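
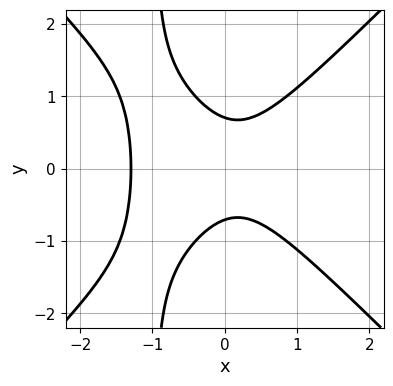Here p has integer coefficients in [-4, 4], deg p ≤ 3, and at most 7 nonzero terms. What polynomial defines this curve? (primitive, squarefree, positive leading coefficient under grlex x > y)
The degree is 3 — the shape is more complex than any degree-2 curve.
Symmetries: it's symmetric under y → −y, forcing even powers of y.
Matching integer coefficients to the picture gives p.

2*x^3 - 2*x*y^2 + 2*x^2 - 2*y^2 + 1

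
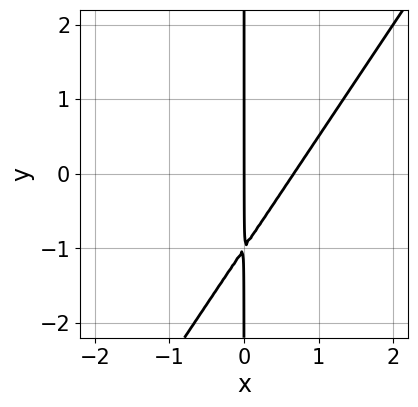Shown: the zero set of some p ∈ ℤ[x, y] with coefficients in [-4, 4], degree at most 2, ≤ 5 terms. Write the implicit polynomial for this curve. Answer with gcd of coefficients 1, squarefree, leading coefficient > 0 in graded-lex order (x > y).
1. The degree is 2 — no degree-1 curve has this shape.
2. Checking where it meets the axes: it crosses the x-axis at the gridline x = 0; the visible y-axis segment lies entirely on the curve.
3. Solving for integer coefficients yields p as stated.

3*x^2 - 2*x*y - 2*x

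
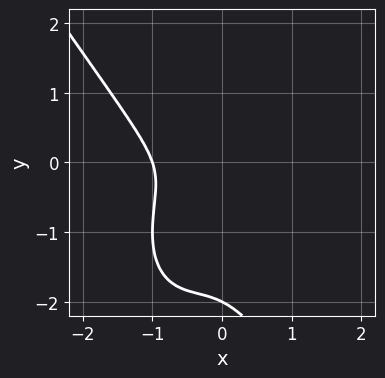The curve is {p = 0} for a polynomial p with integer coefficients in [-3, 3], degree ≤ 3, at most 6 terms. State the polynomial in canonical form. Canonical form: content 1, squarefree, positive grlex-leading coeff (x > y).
The degree is 3 — no degree-2 curve has this shape.
Observable constraints: it crosses the x-axis at the gridline x = -1; it crosses the y-axis at the gridline y = -2.
Fitting integer coefficients to these (and the overall shape) gives p.

3*x^3 + y^3 + 3*x^2 - x*y + 2*y^2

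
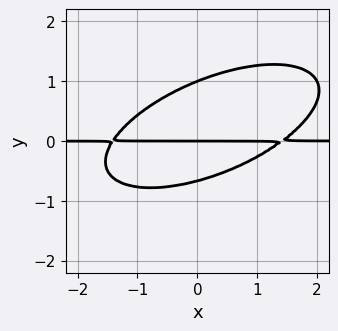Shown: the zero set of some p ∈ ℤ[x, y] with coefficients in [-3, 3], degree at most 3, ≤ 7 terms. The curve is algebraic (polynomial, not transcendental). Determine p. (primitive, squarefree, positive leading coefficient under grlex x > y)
Degree: a generic line meets the curve in up to 3 points, so deg p = 3.
Against the integer gridlines: every point of the x-axis in the box is on the curve; among the integer gridlines, it crosses the y-axis at y ∈ {0, 1}.
Fitting integer coefficients to these (and the overall shape) gives p.

x^2*y - 2*x*y^2 + 3*y^3 - y^2 - 2*y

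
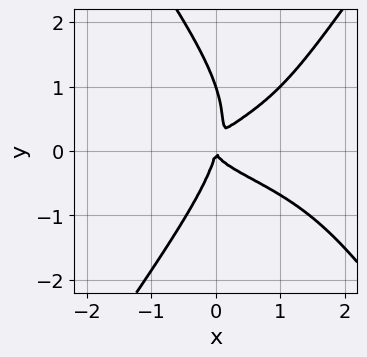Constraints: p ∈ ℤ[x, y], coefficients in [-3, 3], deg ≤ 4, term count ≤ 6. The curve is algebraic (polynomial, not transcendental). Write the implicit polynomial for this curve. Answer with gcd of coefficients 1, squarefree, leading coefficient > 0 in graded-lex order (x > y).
2*x^2*y^2 - y^4 - 3*x*y^2 + y^3 + x^2

1. Degree: the shape is more complex than any degree-3 curve, so deg p = 4.
2. Reading off the gridlines: among the integer gridlines, it crosses the y-axis at y ∈ {0, 1}; it meets the x-axis at x = 0 (among the integer gridlines).
3. Assembling these constraints gives the stated polynomial.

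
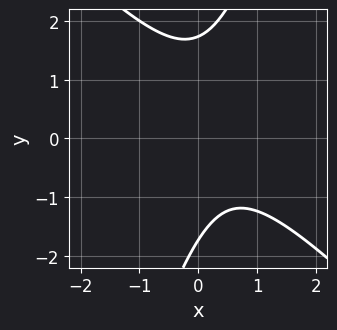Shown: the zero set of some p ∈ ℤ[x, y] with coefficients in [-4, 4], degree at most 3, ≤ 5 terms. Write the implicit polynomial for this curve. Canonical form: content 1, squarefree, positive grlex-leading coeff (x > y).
(a) deg p = 2. A generic line meets the curve in up to 2 points.
(b) Against the integer gridlines: it misses every integer gridline on the x-axis.
(c) The integer polynomial consistent with all of this is the stated p.

3*x^2 + 2*x*y - y^2 - 2*x + 3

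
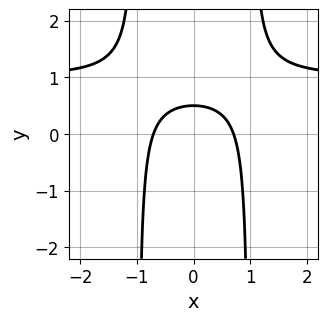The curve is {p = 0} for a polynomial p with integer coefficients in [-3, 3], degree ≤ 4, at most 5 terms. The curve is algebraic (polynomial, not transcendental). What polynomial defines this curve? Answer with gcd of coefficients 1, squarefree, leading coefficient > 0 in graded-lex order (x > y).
2*x^2*y - 2*x^2 - 2*y + 1

(a) The degree is 3 — no degree-2 curve has this shape.
(b) Symmetries: mirror symmetry x ↦ −x ⇒ only even powers of x.
(c) Matching integer coefficients to the picture gives p.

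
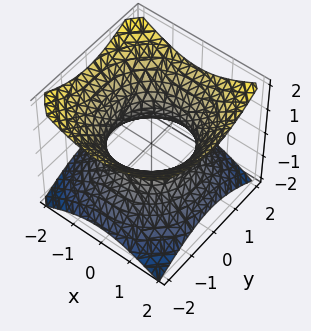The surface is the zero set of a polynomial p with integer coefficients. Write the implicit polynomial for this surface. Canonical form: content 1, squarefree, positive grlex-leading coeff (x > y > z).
First, degree: an hourglass — one-sheet hyperboloid; a quadric, so deg p = 2.
Then, symmetries: rotational symmetry about the z-axis ⇒ p depends on x, y only through x² + y²; mirror symmetry z ↦ −z ⇒ only even powers of z.
Then, observable constraints: no z-intercept at any integer in the box; a circular section at z = 0 has radius between 1 and 2.
Finally, fitting integer coefficients to these (and the overall shape) gives p.

2*x^2 + 2*y^2 - 3*z^2 - 3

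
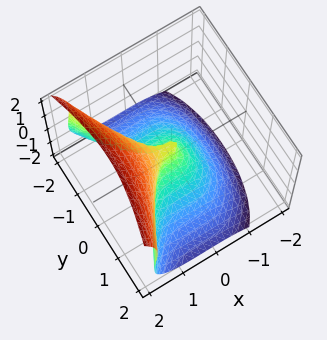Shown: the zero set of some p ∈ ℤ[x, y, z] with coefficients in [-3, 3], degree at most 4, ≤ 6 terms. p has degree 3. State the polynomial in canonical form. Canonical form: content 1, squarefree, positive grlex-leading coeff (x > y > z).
(a) deg p = 3. The shape is more complex than any degree-2 surface.
(b) From the visible intercepts: it crosses the z-axis at the gridline z = 0; it meets the x-axis at x = 0 (among the integer gridlines).
(c) Matching integer coefficients to the picture gives p.

3*x^3 + x^2*z - 2*z^3 - 3*y^2 - y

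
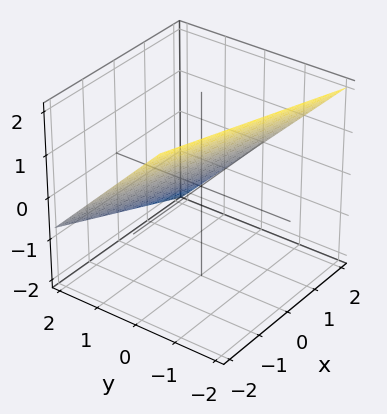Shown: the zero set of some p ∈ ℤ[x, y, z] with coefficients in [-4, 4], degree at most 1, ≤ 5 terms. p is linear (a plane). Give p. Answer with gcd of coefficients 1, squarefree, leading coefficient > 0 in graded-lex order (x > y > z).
x + 3*y + 3*z - 2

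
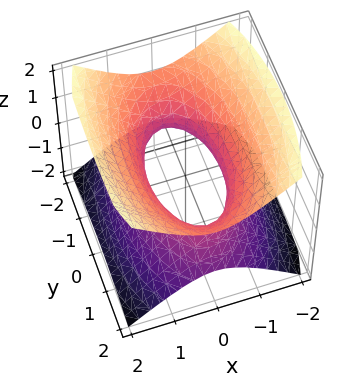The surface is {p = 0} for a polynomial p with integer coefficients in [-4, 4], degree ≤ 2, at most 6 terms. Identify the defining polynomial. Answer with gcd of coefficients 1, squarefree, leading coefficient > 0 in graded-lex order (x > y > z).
Degree: an hourglass — one-sheet hyperboloid; a quadric, so deg p = 2.
Symmetries: mirror symmetry x ↦ −x ⇒ only even powers of x; mirror symmetry z ↦ −z ⇒ only even powers of z; mirror symmetry y ↦ −y ⇒ only even powers of y.
From the visible intercepts: no z-intercept at any integer in the box.
Matching integer coefficients to the picture gives p.

3*x^2 + y^2 - 3*z^2 - 2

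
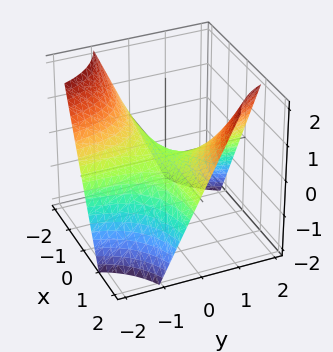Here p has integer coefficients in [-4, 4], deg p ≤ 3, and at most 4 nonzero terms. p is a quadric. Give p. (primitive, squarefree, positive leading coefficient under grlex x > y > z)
x*y - z

1. deg p = 2. A saddle surface; a quadric.
2. Checking where it meets the axes: it crosses the z-axis at the gridline z = 0; the visible x-axis segment lies entirely on the surface; the visible y-axis segment lies entirely on the surface.
3. The integer polynomial consistent with all of this is the stated p.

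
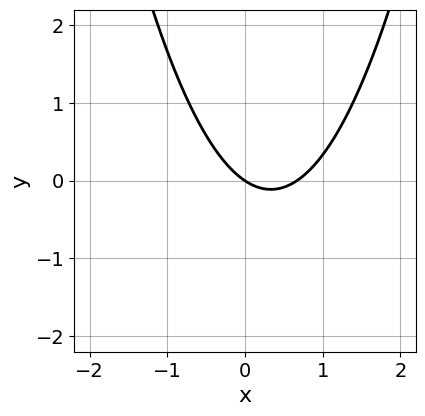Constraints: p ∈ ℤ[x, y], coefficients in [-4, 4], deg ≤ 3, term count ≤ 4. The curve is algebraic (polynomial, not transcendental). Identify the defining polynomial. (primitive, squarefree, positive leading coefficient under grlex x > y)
3*x^2 - 2*x - 3*y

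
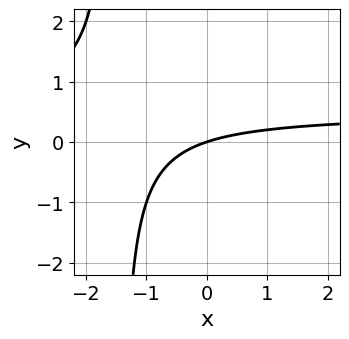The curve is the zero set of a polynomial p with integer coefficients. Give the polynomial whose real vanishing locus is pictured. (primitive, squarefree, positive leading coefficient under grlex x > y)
(a) The degree is 2 — a generic line meets the curve in up to 2 points.
(b) Against the integer gridlines: it meets the y-axis at y = 0 (among the integer gridlines); one x-axis crossing is at x = 0.
(c) Together with the visible shape, these determine p as stated.

2*x*y - x + 3*y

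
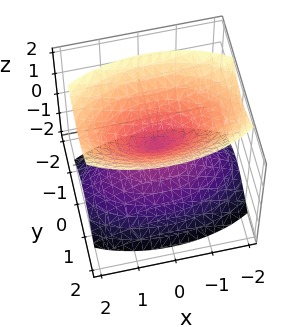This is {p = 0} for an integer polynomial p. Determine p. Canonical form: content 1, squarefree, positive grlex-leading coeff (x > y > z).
(a) There are 2 components. They look like related sheets of one shape, so recover p as a whole.
(b) deg p = 2. Two nappes meeting at a single point; a quadric.
(c) Symmetries: the x ↦ −x reflection is a symmetry, so x appears only in even powers; it's symmetric under z → −z, forcing even powers of z; mirror symmetry y ↦ −y ⇒ only even powers of y.
(d) From the visible intercepts: it meets the y-axis at y = 0 (among the integer gridlines); it meets the x-axis at x = 0 (among the integer gridlines).
(e) Together with the visible shape, these determine p as stated.

x^2 + 3*y^2 - 2*z^2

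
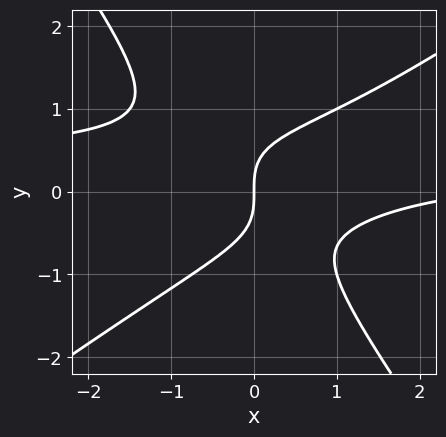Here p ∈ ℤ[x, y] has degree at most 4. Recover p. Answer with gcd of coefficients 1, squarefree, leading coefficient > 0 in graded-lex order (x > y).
3*x^2*y - 2*x*y^2 - 3*y^3 - x^2 + 3*x

1. Degree: the shape is more complex than any degree-2 curve, so deg p = 3.
2. From the visible intercepts: one y-axis crossing is at y = 0; it meets the x-axis at x = 0 (among the integer gridlines).
3. The integer polynomial consistent with all of this is the stated p.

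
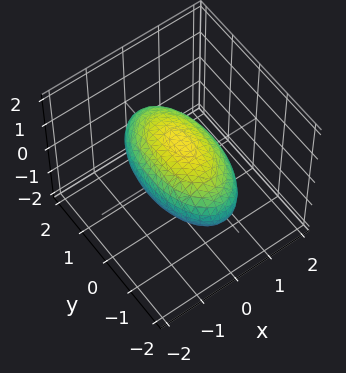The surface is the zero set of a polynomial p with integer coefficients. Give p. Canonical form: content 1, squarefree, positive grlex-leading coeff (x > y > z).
First, degree: bounded and convex; a quadric, so deg p = 2.
Next, symmetries: it's symmetric under z → −z, forcing even powers of z; mirror symmetry x ↦ −x ⇒ only even powers of x; mirror symmetry y ↦ −y ⇒ only even powers of y.
Then, from the visible intercepts: the z-axis gridline crossings are at z ∈ {-1, 1}; the x-axis gridline crossings are at x ∈ {-1, 1}.
Finally, fitting integer coefficients to these (and the overall shape) gives p.

3*x^2 + y^2 + 3*z^2 - 3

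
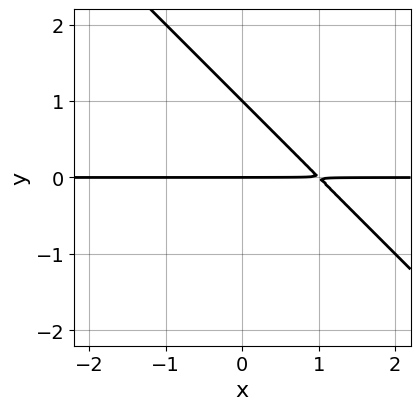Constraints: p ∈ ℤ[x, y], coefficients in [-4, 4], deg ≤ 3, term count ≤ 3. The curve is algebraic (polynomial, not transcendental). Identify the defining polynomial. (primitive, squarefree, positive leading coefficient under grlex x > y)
x*y + y^2 - y

1. The degree is 2 — a generic line meets the curve in up to 2 points.
2. Observable constraints: among the integer gridlines, it crosses the y-axis at y ∈ {0, 1}; the visible x-axis segment lies entirely on the curve.
3. Putting this together gives p.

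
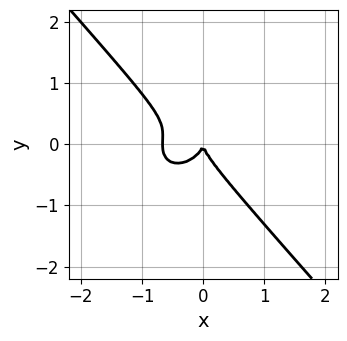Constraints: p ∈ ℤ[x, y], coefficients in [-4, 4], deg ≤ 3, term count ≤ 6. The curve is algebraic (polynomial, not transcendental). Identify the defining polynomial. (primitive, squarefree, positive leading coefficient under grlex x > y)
3*x^3 + x*y^2 + 3*y^3 + 2*x^2

deg p = 3.
Checking where it meets the axes: it meets the x-axis at x = 0 (among the integer gridlines); it crosses the y-axis at the gridline y = 0.
Matching integer coefficients to the picture gives p.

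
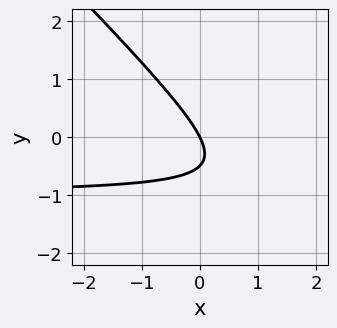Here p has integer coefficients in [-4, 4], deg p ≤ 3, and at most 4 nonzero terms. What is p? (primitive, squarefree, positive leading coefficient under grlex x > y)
2*x*y + 2*y^2 + 2*x + y

1. Degree: a generic line meets the curve in up to 2 points, so deg p = 2.
2. From the visible intercepts: one y-axis crossing is at y = 0; one x-axis crossing is at x = 0.
3. Together with the visible shape, these determine p as stated.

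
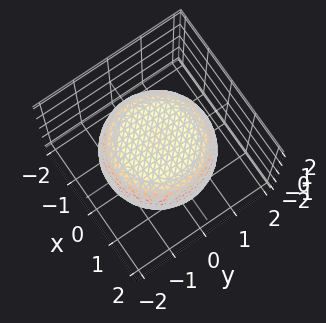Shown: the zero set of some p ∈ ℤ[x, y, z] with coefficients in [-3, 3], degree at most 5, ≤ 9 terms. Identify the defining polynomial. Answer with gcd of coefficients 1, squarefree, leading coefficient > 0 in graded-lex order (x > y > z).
(a) The degree is 4 — no degree-3 surface has this shape.
(b) Symmetry: the surface is invariant under rotation about z: p = q(x² + y², z).
(c) From the visible intercepts: the z-axis gridline crossings are at z ∈ {-1, 1}; a circular section at z = 1 has radius exactly 1.
(d) The integer polynomial consistent with all of this is the stated p.

x^4 + 2*x^2*y^2 + y^4 - x^2 - y^2 + 3*z^2 - 3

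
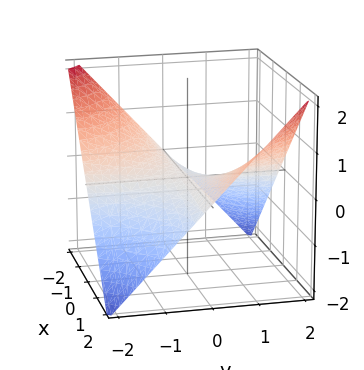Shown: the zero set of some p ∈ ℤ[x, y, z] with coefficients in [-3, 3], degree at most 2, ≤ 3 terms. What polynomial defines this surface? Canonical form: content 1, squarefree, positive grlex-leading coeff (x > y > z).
First, deg p = 2. A saddle surface; a quadric.
Then, observable constraints: it meets the z-axis at z = 0 (among the integer gridlines); the visible y-axis segment lies entirely on the surface; every point of the x-axis in the box is on the surface.
Finally, assembling these constraints gives the stated polynomial.

x*y - 2*z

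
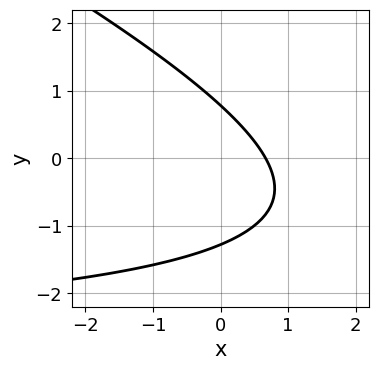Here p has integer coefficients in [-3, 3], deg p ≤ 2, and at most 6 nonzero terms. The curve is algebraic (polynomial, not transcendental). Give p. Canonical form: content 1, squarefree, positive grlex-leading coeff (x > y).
(a) The degree is 2 — no degree-1 curve has this shape.
(b) The integer polynomial consistent with all of this is the stated p.

x*y + 2*y^2 + 3*x + y - 2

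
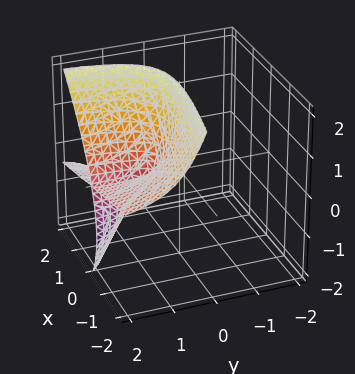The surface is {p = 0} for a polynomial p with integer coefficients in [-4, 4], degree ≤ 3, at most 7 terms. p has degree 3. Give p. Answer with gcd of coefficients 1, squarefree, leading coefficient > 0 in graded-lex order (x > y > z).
First, there are 2 components.
Then, the degree is 3 — the shape is more complex than any degree-2 surface.
Then, from the axis intercepts and sections: one z-axis crossing is at z = 2; the visible y-axis segment lies entirely on the surface.
Finally, assembling these constraints gives the stated polynomial.

2*x*y*z - 2*y*z^2 - z^3 + x^2 + 2*z^2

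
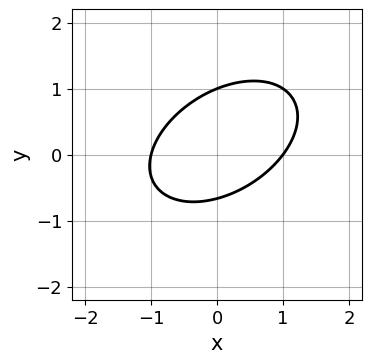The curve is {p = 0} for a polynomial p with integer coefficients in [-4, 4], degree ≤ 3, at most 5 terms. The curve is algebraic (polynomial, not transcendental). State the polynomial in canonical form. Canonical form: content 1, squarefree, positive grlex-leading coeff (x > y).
2*x^2 - 2*x*y + 3*y^2 - y - 2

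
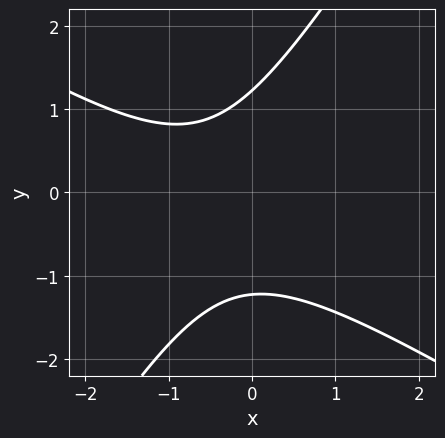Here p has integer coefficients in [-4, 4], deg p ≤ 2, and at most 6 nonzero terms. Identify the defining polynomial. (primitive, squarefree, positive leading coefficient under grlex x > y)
1. The degree is 2 — a generic line meets the curve in up to 2 points.
2. Reading off the gridlines: the curve avoids every integer x-axis point in the box.
3. Assembling these constraints gives the stated polynomial.

2*x^2 + 2*x*y - 2*y^2 + 2*x + 3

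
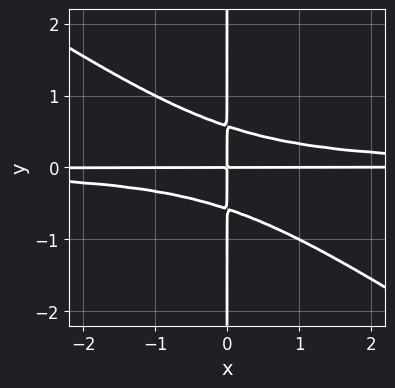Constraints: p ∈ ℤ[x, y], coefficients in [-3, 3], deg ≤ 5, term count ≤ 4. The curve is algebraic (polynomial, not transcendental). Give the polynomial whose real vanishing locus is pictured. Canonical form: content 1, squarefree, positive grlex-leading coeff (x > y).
2*x^2*y^2 + 3*x*y^3 - x*y

1. deg p = 4.
2. Checking where it meets the axes: the visible y-axis segment lies entirely on the curve; every point of the x-axis in the box is on the curve.
3. The integer polynomial consistent with all of this is the stated p.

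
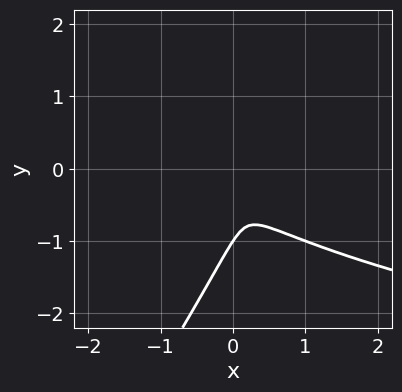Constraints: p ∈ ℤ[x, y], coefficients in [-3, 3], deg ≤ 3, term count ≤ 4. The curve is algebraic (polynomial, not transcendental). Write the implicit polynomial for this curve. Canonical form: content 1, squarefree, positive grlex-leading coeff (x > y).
3*x*y^2 - 2*y^3 - 3*x^2 - 2*y^2

First, degree: a generic line meets the curve in up to 3 points, so deg p = 3.
Next, from the axis intercepts and sections: one y-axis crossing is at y = -1.
Finally, assembling these constraints gives the stated polynomial.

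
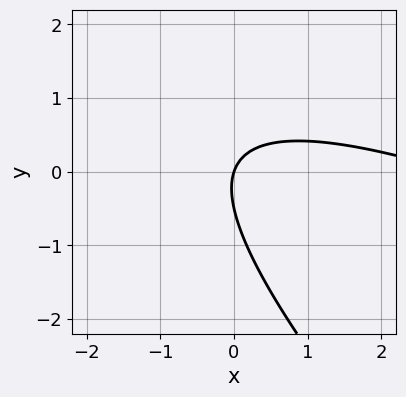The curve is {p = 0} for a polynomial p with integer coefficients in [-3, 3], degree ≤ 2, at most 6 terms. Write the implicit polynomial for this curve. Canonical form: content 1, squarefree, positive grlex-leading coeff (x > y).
First, degree: the shape is more complex than any degree-1 curve, so deg p = 2.
Then, checking where it meets the axes: one y-axis crossing is at y = 0; it meets the x-axis at x = 0 (among the integer gridlines).
Finally, together with the visible shape, these determine p as stated.

x^2 + 3*x*y + 2*y^2 - 3*x + y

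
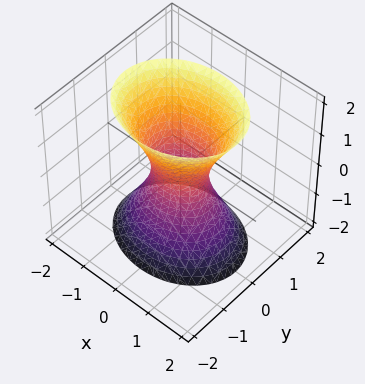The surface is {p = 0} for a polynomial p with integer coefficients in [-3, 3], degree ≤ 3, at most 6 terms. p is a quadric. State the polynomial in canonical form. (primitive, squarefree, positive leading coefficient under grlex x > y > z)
1. The degree is 2 — one connected sheet with a waist; a quadric.
2. Symmetries: the x ↦ −x reflection is a symmetry, so x appears only in even powers; it's symmetric under y → −y, forcing even powers of y; the z ↦ −z reflection is a symmetry, so z appears only in even powers.
3. Observable constraints: it misses every integer gridline on the z-axis.
4. These observations pin down the coefficients.

2*x^2 + 3*y^2 - z^2 - 1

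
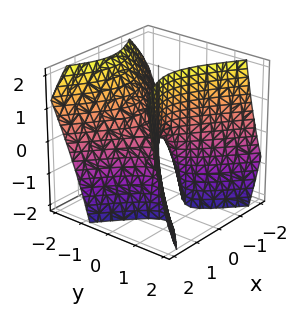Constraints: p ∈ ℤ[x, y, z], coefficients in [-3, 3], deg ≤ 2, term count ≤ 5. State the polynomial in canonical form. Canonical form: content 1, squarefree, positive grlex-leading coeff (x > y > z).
The degree is 2 — the shape is more complex than any degree-1 surface.
From the visible intercepts: it crosses the y-axis at the gridline y = 0; it meets the x-axis at x = 0 (among the integer gridlines); one z-axis crossing is at z = 0.
The integer polynomial consistent with all of this is the stated p.

2*x^2 - 3*y^2 - 2*y*z + z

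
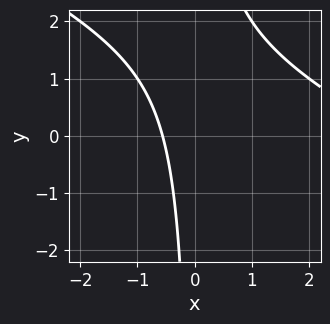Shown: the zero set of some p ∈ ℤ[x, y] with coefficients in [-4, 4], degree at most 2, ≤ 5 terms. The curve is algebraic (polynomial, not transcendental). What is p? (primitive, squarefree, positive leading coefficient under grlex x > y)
x^2 + 2*x*y - 3*x - 2

(a) Degree: no degree-1 curve has this shape, so deg p = 2.
(b) Checking where it meets the axes: no y-intercept at any integer in the box.
(c) Together with the visible shape, these determine p as stated.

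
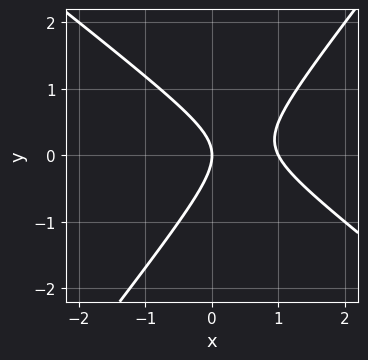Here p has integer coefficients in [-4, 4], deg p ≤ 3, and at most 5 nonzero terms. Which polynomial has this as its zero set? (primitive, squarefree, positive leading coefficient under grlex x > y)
Degree: no degree-1 curve has this shape, so deg p = 2.
From the axis intercepts and sections: it crosses the y-axis at the gridline y = 0; the x-axis gridline crossings are at x ∈ {0, 1}.
The integer polynomial consistent with all of this is the stated p.

2*x^2 + x*y - 2*y^2 - 2*x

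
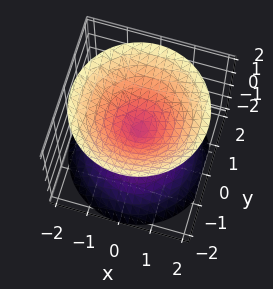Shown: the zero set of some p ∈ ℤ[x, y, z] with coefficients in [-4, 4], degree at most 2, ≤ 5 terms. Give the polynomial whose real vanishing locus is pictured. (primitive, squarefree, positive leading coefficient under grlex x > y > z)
(a) There are 2 components.
(b) Degree: two nappes meeting at a single point; a quadric, so deg p = 2.
(c) Symmetry: the z-axis is an axis of rotation, so x and y enter only as x² + y²; it's symmetric under z → −z, forcing even powers of z.
(d) Checking where it meets the axes: it crosses the z-axis at the gridline z = 0; a circular section at z = 1 has radius exactly 1; it meets the x-axis at x = 0 (among the integer gridlines).
(e) Putting this together gives p.

x^2 + y^2 - z^2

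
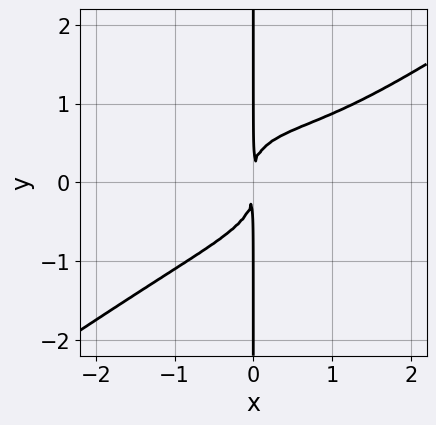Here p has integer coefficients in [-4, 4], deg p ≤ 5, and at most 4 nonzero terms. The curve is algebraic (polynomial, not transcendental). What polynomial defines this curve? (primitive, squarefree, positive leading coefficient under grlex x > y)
x^4 - 3*x*y^3 - x^3 + 2*x^2

1. Degree: the shape is more complex than any degree-3 curve, so deg p = 4.
2. Reading off the gridlines: the visible y-axis segment lies entirely on the curve.
3. Fitting integer coefficients to these (and the overall shape) gives p.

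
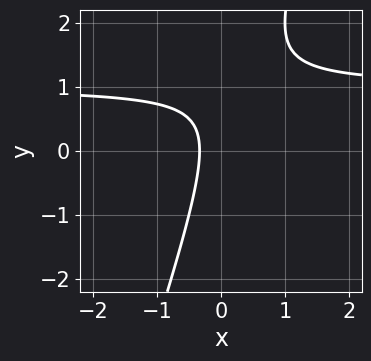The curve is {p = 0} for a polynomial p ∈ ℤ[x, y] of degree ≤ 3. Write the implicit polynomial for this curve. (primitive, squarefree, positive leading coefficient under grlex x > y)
First, the degree is 2 — no degree-1 curve has this shape.
Next, against the integer gridlines: the curve avoids every integer y-axis point in the box.
Finally, matching integer coefficients to the picture gives p.

3*x*y - y^2 - 3*x + y - 1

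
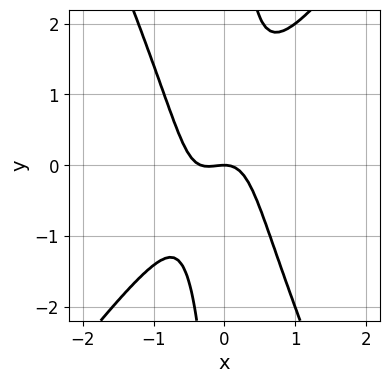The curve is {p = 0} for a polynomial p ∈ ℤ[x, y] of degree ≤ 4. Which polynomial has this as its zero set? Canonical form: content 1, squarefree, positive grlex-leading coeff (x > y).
Degree: no degree-2 curve has this shape, so deg p = 3.
From the axis intercepts and sections: it meets the x-axis at x = 0 (among the integer gridlines); it meets the y-axis at y = 0 (among the integer gridlines).
Together with the visible shape, these determine p as stated.

3*x^3 - x^2*y - x*y^2 + x^2 + y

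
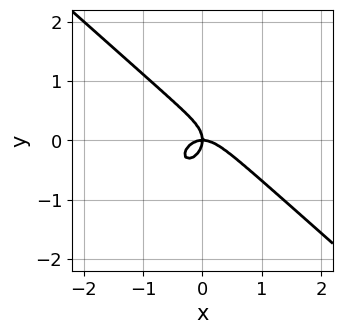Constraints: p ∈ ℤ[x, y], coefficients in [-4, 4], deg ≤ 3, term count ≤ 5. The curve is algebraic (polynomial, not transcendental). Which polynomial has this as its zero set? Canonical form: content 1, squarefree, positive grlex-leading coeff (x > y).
3*x^3 + x^2*y + 3*y^3 + 2*x*y

Degree: the shape is more complex than any degree-2 curve, so deg p = 3.
Observable constraints: one x-axis crossing is at x = 0; it crosses the y-axis at the gridline y = 0.
Solving for integer coefficients yields p as stated.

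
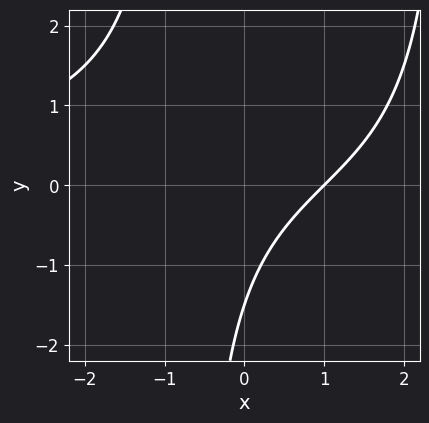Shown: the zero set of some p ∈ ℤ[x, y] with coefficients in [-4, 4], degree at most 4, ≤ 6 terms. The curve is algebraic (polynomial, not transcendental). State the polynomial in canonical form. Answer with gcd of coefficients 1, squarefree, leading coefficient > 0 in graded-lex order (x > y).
x^2*y - 2*x*y + 3*x - 2*y - 3

1. deg p = 3. A generic line meets the curve in up to 3 points.
2. Reading off the gridlines: it meets the x-axis at x = 1 (among the integer gridlines).
3. These observations pin down the coefficients.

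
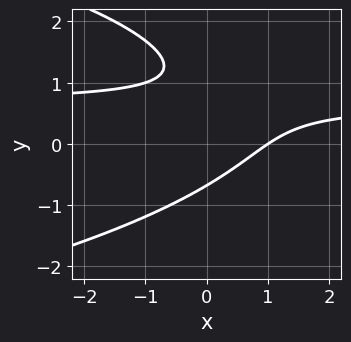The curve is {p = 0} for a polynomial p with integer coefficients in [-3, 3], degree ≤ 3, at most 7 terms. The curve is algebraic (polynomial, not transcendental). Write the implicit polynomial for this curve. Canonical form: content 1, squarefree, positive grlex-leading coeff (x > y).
2*y^3 + 3*x*y - 3*y^2 - 2*x + 2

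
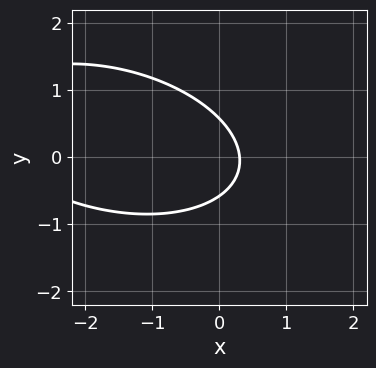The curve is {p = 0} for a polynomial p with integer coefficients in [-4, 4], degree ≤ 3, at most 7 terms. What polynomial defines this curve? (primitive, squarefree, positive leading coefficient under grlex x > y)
x^2 + x*y + 3*y^2 + 3*x - 1

(a) The degree is 2 — no degree-1 curve has this shape.
(b) Solving for integer coefficients yields p as stated.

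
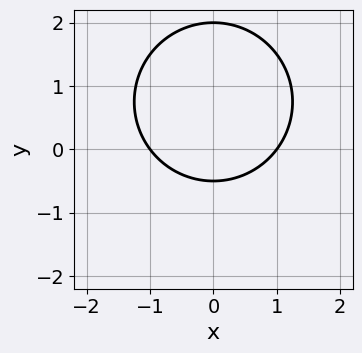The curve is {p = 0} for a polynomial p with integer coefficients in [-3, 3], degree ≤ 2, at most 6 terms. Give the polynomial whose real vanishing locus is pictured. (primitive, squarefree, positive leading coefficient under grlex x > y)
1. deg p = 2.
2. Symmetries: the x ↦ −x reflection is a symmetry, so x appears only in even powers.
3. Checking where it meets the axes: it crosses the y-axis at the gridline y = 2; among the integer gridlines, it crosses the x-axis at x ∈ {-1, 1}.
4. Matching integer coefficients to the picture gives p.

2*x^2 + 2*y^2 - 3*y - 2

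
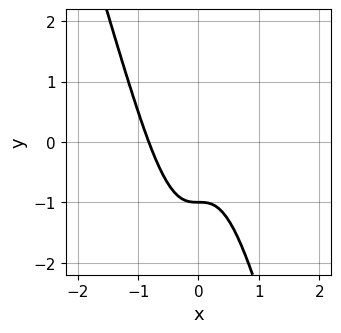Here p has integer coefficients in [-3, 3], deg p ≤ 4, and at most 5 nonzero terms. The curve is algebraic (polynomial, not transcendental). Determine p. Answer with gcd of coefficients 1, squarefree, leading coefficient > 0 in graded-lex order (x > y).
3*x^3 + x^2*y + x^2 + y + 1

First, deg p = 3. A generic line meets the curve in up to 3 points.
Then, checking where it meets the axes: it crosses the y-axis at the gridline y = -1.
Finally, these observations pin down the coefficients.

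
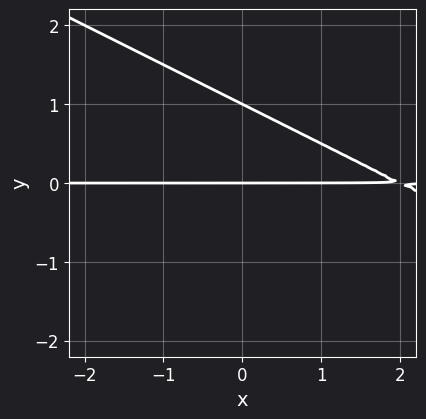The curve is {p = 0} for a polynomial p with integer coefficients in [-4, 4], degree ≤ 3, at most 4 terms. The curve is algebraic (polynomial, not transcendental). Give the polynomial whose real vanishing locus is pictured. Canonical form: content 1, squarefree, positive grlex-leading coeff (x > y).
x*y + 2*y^2 - 2*y

1. Degree: the shape is more complex than any degree-1 curve, so deg p = 2.
2. From the visible intercepts: the y-axis gridline crossings are at y ∈ {0, 1}; every point of the x-axis in the box is on the curve.
3. Assembling these constraints gives the stated polynomial.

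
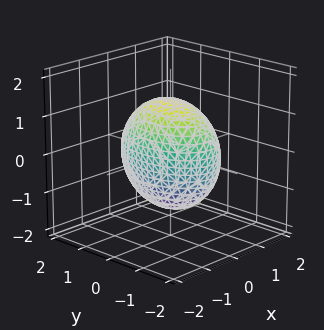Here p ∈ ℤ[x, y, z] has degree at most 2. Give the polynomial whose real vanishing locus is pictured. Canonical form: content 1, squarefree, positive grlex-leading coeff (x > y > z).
Degree: a closed, bounded, convex surface; a quadric, so deg p = 2.
Symmetries: mirror symmetry x ↦ −x ⇒ only even powers of x; it's symmetric under z → −z, forcing even powers of z; it's symmetric under y → −y, forcing even powers of y.
Observable constraints: the x-axis gridline crossings are at x ∈ {-1, 1}.
Solving for integer coefficients yields p as stated.

2*x^2 + y^2 + z^2 - 2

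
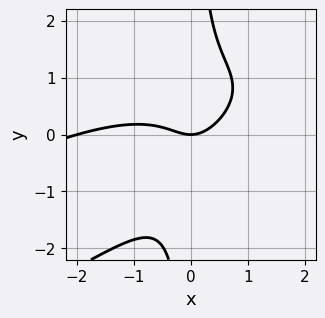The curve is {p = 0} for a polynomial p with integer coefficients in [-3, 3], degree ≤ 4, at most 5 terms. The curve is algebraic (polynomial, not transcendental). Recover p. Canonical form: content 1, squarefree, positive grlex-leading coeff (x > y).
First, degree: the shape is more complex than any degree-2 curve, so deg p = 3.
Then, against the integer gridlines: the x-axis gridline crossings are at x ∈ {-2, 0}; it crosses the y-axis at the gridline y = 0.
Finally, putting this together gives p.

x^3 - 3*x^2*y + 3*x*y^2 + 2*x^2 - 2*y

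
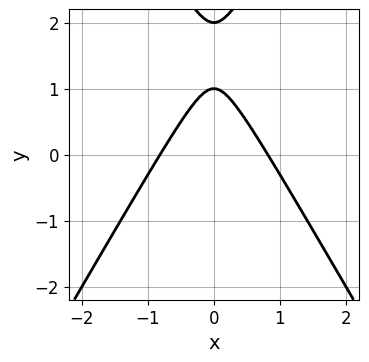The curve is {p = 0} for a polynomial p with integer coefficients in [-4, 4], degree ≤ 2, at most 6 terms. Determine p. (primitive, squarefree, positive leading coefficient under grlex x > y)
1. Degree: a generic line meets the curve in up to 2 points, so deg p = 2.
2. Symmetries: it's symmetric under x → −x, forcing even powers of x.
3. Observable constraints: the y-axis gridline crossings are at y ∈ {1, 2}.
4. The integer polynomial consistent with all of this is the stated p.

3*x^2 - y^2 + 3*y - 2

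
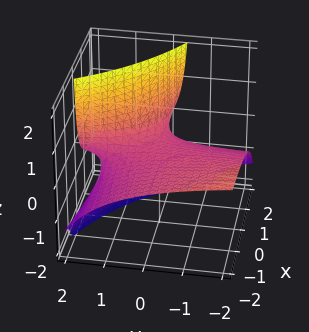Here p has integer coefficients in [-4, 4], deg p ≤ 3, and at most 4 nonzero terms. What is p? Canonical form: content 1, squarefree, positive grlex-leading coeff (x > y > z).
1. Degree: the shape is more complex than any degree-1 surface, so deg p = 2.
2. Checking where it meets the axes: it meets the z-axis at z = 0 (among the integer gridlines); the visible y-axis segment lies entirely on the surface; the visible x-axis segment lies entirely on the surface.
3. Solving for integer coefficients yields p as stated.

x*y + 2*x*z + 2*y*z - 3*z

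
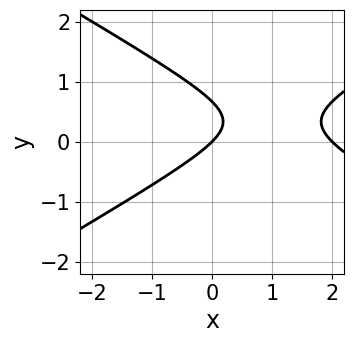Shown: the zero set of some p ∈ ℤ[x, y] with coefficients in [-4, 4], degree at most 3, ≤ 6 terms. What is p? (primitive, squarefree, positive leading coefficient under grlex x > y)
(a) deg p = 2.
(b) Observable constraints: it meets the y-axis at y = 0 (among the integer gridlines); among the integer gridlines, it crosses the x-axis at x ∈ {0, 2}.
(c) The integer polynomial consistent with all of this is the stated p.

x^2 - 3*y^2 - 2*x + 2*y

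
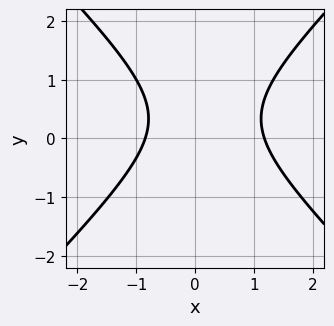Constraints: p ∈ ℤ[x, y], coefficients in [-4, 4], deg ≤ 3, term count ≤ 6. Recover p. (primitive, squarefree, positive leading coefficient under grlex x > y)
3*x^2 - 3*y^2 - x + 2*y - 3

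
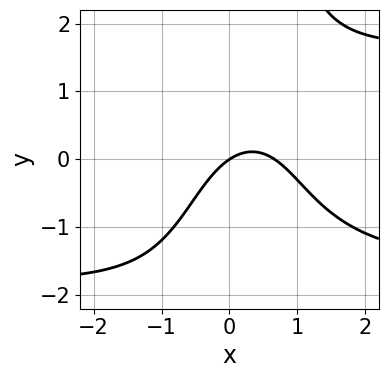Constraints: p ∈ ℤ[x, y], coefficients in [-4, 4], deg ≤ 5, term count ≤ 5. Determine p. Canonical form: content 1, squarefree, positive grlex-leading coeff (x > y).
First, the degree is 4 — the shape is more complex than any degree-3 curve.
Then, observable constraints: it meets the y-axis at y = 0 (among the integer gridlines); it crosses the x-axis at the gridline x = 0.
Finally, assembling these constraints gives the stated polynomial.

x^2*y^2 - 3*x^2 + 2*x - 3*y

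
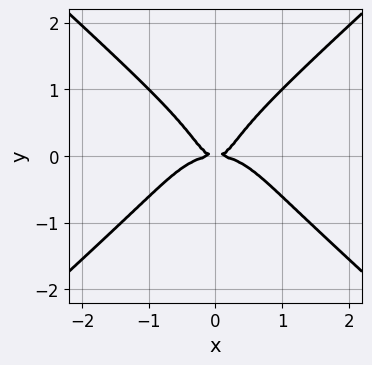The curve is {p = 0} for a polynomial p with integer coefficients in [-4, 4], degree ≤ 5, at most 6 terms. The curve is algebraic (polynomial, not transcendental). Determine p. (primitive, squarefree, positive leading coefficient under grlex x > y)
2*x^4 - 3*y^4 + 2*x^2*y - y^2

(a) deg p = 4. The shape is more complex than any degree-3 curve.
(b) Symmetries: mirror symmetry x ↦ −x ⇒ only even powers of x.
(c) From the visible intercepts: it crosses the y-axis at the gridline y = 0; one x-axis crossing is at x = 0.
(d) Solving for integer coefficients yields p as stated.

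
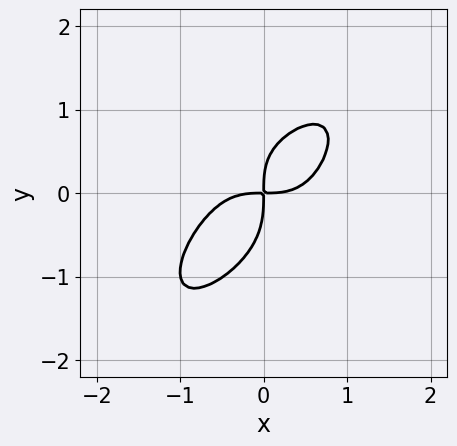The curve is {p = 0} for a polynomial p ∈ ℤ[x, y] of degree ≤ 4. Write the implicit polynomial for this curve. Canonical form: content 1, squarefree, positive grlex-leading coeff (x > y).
First, degree: no degree-3 curve has this shape, so deg p = 4.
Finally, solving for integer coefficients yields p as stated.

3*x^4 - x^2*y^2 + 2*y^4 + x*y^2 - 3*x*y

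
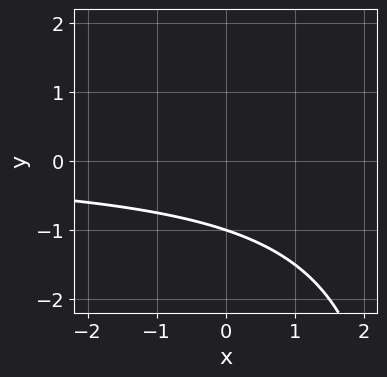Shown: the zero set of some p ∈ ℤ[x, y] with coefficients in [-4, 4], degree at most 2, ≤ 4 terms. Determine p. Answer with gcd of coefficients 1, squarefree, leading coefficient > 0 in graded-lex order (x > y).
deg p = 2. A generic line meets the curve in up to 2 points.
Observable constraints: one y-axis crossing is at y = -1; the curve avoids every integer x-axis point in the box.
The integer polynomial consistent with all of this is the stated p.

x*y - 3*y - 3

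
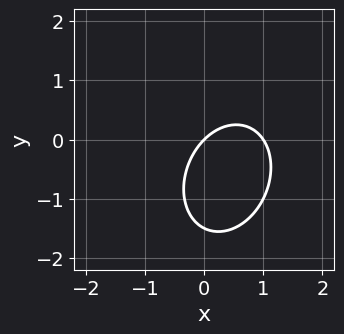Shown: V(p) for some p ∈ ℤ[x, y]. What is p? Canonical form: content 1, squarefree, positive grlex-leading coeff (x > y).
3*x^2 - x*y + 2*y^2 - 3*x + 3*y

First, the degree is 2 — no degree-1 curve has this shape.
Then, reading off the gridlines: among the integer gridlines, it crosses the x-axis at x ∈ {0, 1}; one y-axis crossing is at y = 0.
Finally, solving for integer coefficients yields p as stated.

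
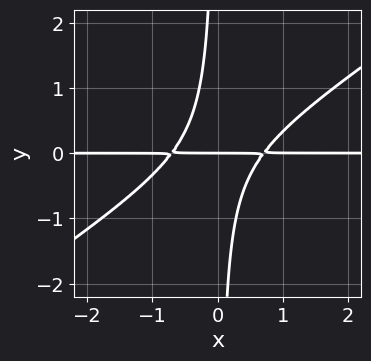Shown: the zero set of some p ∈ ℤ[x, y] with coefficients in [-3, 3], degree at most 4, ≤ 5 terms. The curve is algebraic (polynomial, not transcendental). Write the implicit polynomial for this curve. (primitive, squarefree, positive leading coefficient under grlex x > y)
2*x^2*y - 3*x*y^2 - y

1. deg p = 3. A generic line meets the curve in up to 3 points.
2. Against the integer gridlines: every point of the x-axis in the box is on the curve; it meets the y-axis at y = 0 (among the integer gridlines).
3. These observations pin down the coefficients.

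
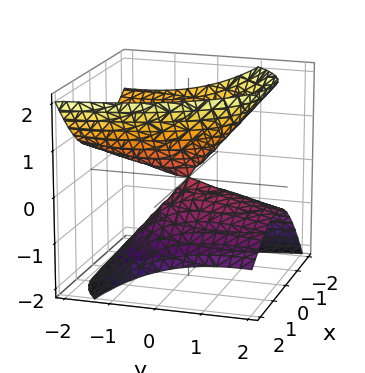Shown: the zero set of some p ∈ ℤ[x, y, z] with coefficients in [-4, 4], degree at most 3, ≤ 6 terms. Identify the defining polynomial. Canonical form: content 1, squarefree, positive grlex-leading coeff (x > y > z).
3*x^2 + 2*x*z + y^2 + 3*y*z - 3*z^2

1. The picture has 2 separate pieces. Treating them together as one polynomial.
2. deg p = 2. No degree-1 surface has this shape.
3. Checking where it meets the axes: it crosses the z-axis at the gridline z = 0; one y-axis crossing is at y = 0; it crosses the x-axis at the gridline x = 0.
4. Assembling these constraints gives the stated polynomial.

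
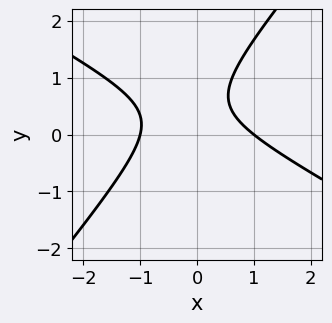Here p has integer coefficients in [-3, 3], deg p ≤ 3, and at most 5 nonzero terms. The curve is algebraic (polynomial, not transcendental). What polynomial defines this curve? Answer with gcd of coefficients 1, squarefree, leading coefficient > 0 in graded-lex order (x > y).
Degree: a generic line meets the curve in up to 2 points, so deg p = 2.
Reading off the gridlines: the x-axis gridline crossings are at x ∈ {-1, 1}; no y-intercept at any integer in the box.
Assembling these constraints gives the stated polynomial.

2*x^2 + 2*x*y - 3*y^2 + 3*y - 2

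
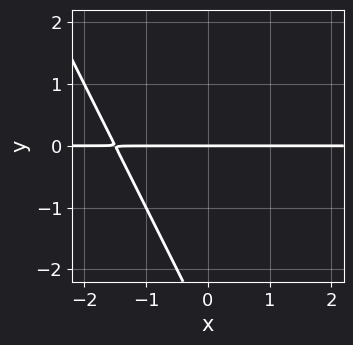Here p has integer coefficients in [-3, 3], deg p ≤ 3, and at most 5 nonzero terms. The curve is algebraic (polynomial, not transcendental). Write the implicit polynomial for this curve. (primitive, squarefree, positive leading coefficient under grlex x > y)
2*x*y + y^2 + 3*y

First, deg p = 2. A generic line meets the curve in up to 2 points.
Next, from the axis intercepts and sections: every point of the x-axis in the box is on the curve; it crosses the y-axis at the gridline y = 0.
Finally, putting this together gives p.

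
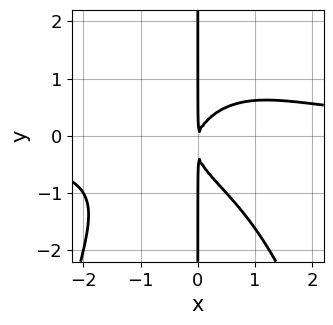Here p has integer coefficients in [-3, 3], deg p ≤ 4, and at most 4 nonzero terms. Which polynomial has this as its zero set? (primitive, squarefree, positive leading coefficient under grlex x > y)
2*x^3*y + 3*x*y^2 - 3*x^2 + x*y

The degree is 4 — no degree-3 curve has this shape.
Observable constraints: every point of the y-axis in the box is on the curve.
Solving for integer coefficients yields p as stated.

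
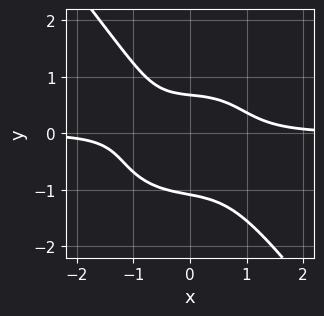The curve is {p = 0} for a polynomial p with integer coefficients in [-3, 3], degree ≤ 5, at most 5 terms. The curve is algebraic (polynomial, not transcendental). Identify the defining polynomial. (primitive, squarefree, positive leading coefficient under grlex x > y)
3*x^3*y + 2*x*y^3 + 3*y^4 + 2*y - 2

1. Degree: the shape is more complex than any degree-3 curve, so deg p = 4.
2. Checking where it meets the axes: no x-intercept at any integer in the box.
3. Solving for integer coefficients yields p as stated.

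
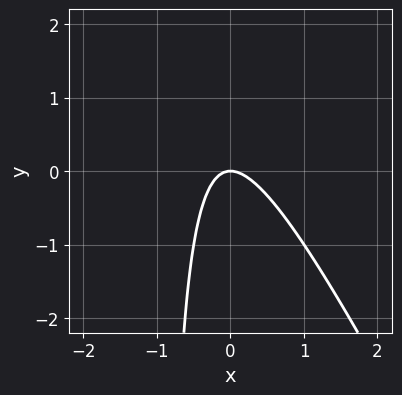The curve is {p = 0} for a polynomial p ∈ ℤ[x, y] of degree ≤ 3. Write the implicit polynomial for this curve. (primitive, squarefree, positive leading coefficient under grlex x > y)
First, the degree is 2 — the shape is more complex than any degree-1 curve.
Next, from the axis intercepts and sections: it crosses the x-axis at the gridline x = 0; one y-axis crossing is at y = 0.
Finally, putting this together gives p.

2*x^2 + x*y + y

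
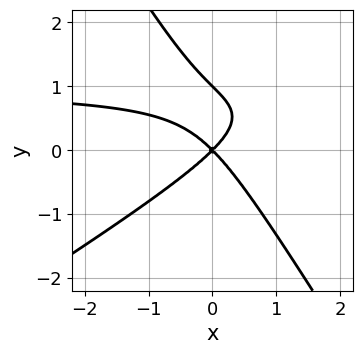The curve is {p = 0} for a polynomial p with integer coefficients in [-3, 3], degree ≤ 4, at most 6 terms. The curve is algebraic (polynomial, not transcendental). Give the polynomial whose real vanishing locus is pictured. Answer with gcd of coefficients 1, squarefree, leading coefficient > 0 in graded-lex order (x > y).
x^2*y - x*y^2 - y^3 - x^2 + y^2

1. Degree: the shape is more complex than any degree-2 curve, so deg p = 3.
2. Checking where it meets the axes: among the integer gridlines, it crosses the y-axis at y ∈ {0, 1}; it meets the x-axis at x = 0 (among the integer gridlines).
3. Solving for integer coefficients yields p as stated.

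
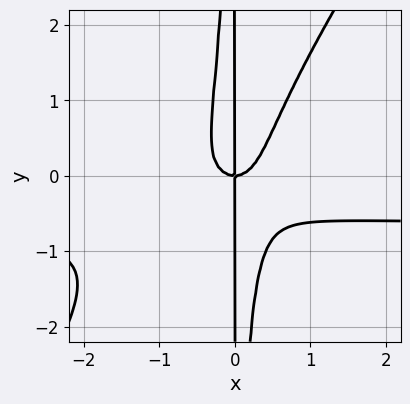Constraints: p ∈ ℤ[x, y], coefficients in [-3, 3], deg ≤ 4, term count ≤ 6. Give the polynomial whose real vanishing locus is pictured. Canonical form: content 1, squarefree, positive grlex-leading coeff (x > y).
1. deg p = 4. A generic line meets the curve in up to 4 points.
2. Checking where it meets the axes: every point of the y-axis in the box is on the curve; it meets the x-axis at x = 0 (among the integer gridlines).
3. Assembling these constraints gives the stated polynomial.

3*x^3*y - 2*x^2*y^2 + 2*x^3 - x*y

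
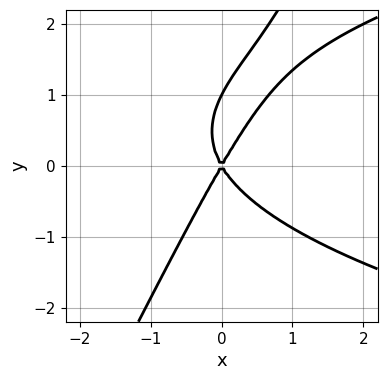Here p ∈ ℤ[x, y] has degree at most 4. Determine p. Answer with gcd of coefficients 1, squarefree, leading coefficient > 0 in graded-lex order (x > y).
First, the degree is 3 — the shape is more complex than any degree-2 curve.
Next, checking where it meets the axes: among the integer gridlines, it crosses the y-axis at y ∈ {0, 1}; it meets the x-axis at x = 0 (among the integer gridlines).
Finally, these observations pin down the coefficients.

2*x*y^2 - y^3 - 3*x^2 + y^2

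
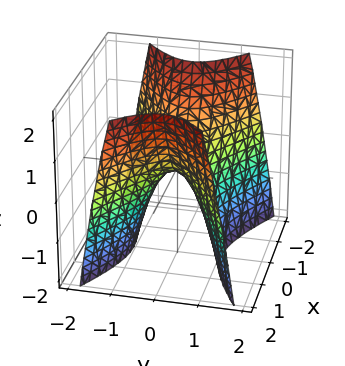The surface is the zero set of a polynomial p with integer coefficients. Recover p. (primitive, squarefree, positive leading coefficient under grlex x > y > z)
x^2 - 2*y^2 - z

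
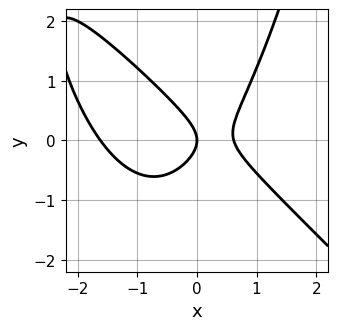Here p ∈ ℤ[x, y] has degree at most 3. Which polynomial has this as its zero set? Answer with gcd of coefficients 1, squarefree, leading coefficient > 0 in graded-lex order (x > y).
2*x^3 + 2*x^2*y + 2*x^2 - 3*y^2 - 2*x

deg p = 3. No degree-2 curve has this shape.
From the axis intercepts and sections: one x-axis crossing is at x = 0; it meets the y-axis at y = 0 (among the integer gridlines).
Solving for integer coefficients yields p as stated.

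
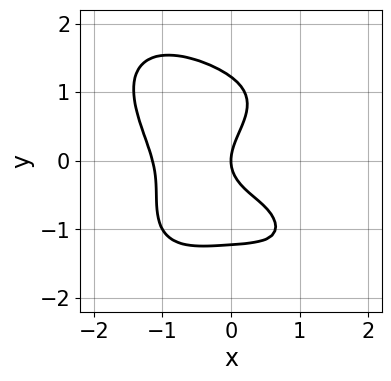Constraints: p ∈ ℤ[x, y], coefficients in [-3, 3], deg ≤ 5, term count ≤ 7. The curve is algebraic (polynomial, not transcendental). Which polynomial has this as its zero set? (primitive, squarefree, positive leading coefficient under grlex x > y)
First, degree: no degree-3 curve has this shape, so deg p = 4.
Then, from the visible intercepts: it meets the x-axis at x = 0 (among the integer gridlines); one y-axis crossing is at y = 0.
Finally, assembling these constraints gives the stated polynomial.

2*x^4 + 2*y^4 + 2*x*y - 3*y^2 + 3*x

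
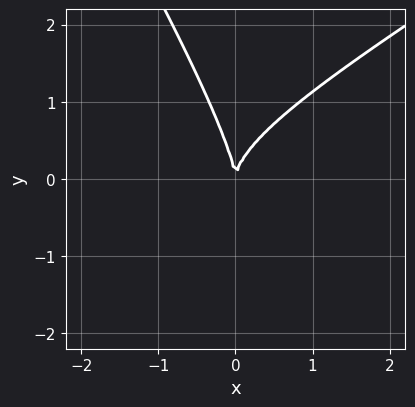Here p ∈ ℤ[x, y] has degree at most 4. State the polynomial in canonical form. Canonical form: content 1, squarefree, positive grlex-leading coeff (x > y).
x^3 - 2*x*y^2 - y^3 + 3*x^2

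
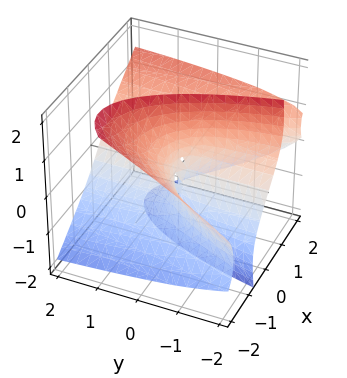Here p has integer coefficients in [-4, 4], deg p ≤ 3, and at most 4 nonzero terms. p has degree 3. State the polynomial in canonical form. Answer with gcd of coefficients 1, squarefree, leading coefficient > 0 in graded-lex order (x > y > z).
1. The degree is 3 — the shape is more complex than any degree-2 surface.
2. Checking where it meets the axes: one x-axis crossing is at x = 0; the visible y-axis segment lies entirely on the surface.
3. Solving for integer coefficients yields p as stated. Check: (0, 0, 1) on the z-axis lies on the surface, and p(0, 0, 1) = 0. ✓

x^3 - 2*x*z^2 + 2*x*y - 2*y*z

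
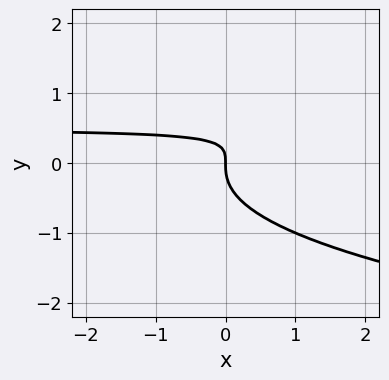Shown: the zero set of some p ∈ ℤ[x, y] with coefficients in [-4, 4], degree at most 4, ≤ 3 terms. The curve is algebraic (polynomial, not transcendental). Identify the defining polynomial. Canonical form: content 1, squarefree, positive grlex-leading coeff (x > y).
3*y^3 - 2*x*y + x

deg p = 3. No degree-2 curve has this shape.
From the visible intercepts: it meets the y-axis at y = 0 (among the integer gridlines); one x-axis crossing is at x = 0.
Putting this together gives p.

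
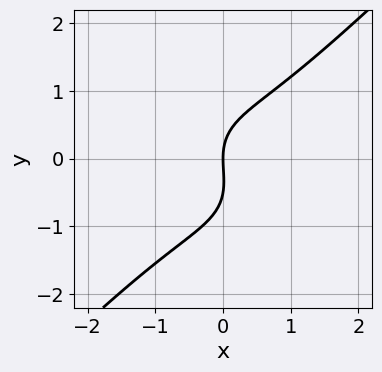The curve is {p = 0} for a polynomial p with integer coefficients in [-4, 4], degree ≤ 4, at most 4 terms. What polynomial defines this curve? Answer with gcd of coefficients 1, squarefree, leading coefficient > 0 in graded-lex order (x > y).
2*x^3 - 2*y^3 - y^2 + 3*x

(a) The degree is 3 — a generic line meets the curve in up to 3 points.
(b) Against the integer gridlines: it crosses the y-axis at the gridline y = 0; one x-axis crossing is at x = 0.
(c) Putting this together gives p.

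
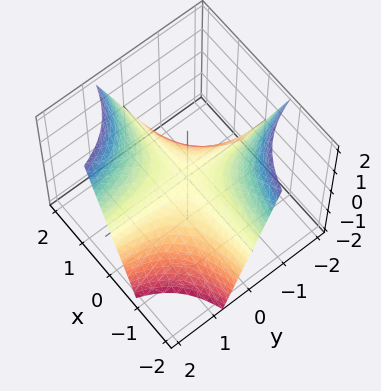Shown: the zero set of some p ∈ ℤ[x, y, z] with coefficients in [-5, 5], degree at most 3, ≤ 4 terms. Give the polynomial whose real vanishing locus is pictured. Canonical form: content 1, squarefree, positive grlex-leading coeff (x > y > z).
(a) The degree is 2 — no degree-1 surface has this shape.
(b) Reading off the gridlines: the visible x-axis segment lies entirely on the surface; every point of the y-axis in the box is on the surface; it meets the z-axis at z = 0 (among the integer gridlines).
(c) Fitting integer coefficients to these (and the overall shape) gives p.

4*x*y - 3*z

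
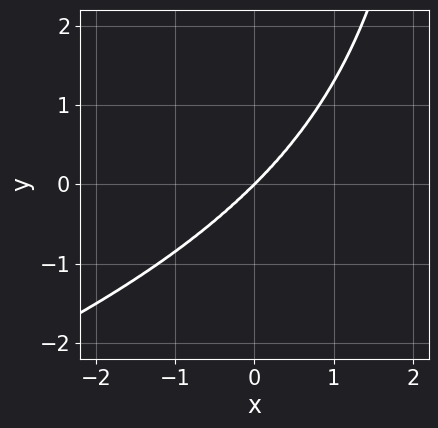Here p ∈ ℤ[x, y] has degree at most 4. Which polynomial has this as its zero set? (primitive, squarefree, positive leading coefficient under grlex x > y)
First, degree: a generic line meets the curve in up to 4 points, so deg p = 4.
Next, from the visible intercepts: it meets the y-axis at y = 0 (among the integer gridlines); it meets the x-axis at x = 0 (among the integer gridlines).
Finally, matching integer coefficients to the picture gives p.

x*y^3 + x^3 + 2*x*y^2 - 3*y^3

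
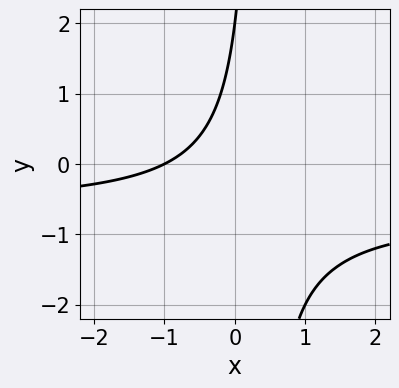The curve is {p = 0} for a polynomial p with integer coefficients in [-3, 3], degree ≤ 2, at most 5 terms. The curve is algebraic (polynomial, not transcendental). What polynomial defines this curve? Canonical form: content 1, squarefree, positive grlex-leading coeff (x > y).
First, degree: no degree-1 curve has this shape, so deg p = 2.
Then, observable constraints: one y-axis crossing is at y = 2; one x-axis crossing is at x = -1.
Finally, together with the visible shape, these determine p as stated.

3*x*y + 2*x - y + 2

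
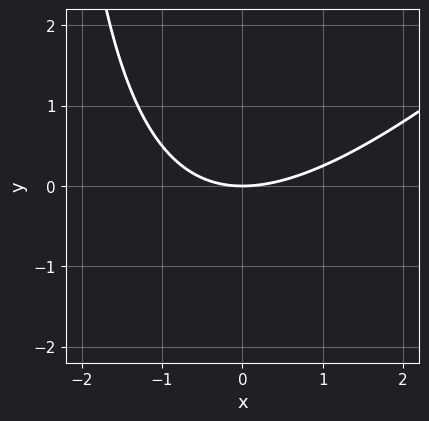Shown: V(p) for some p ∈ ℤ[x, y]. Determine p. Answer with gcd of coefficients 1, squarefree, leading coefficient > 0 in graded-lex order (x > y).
x^2 - x*y - 3*y

(a) Degree: the shape is more complex than any degree-1 curve, so deg p = 2.
(b) Observable constraints: one x-axis crossing is at x = 0; it crosses the y-axis at the gridline y = 0.
(c) Matching integer coefficients to the picture gives p.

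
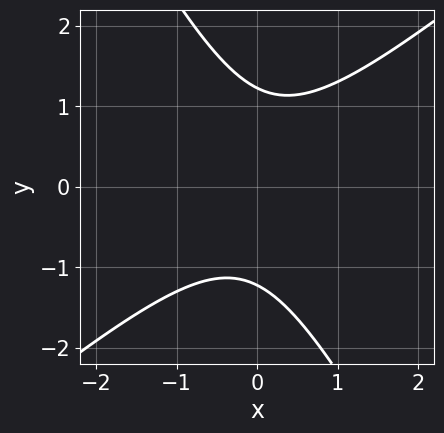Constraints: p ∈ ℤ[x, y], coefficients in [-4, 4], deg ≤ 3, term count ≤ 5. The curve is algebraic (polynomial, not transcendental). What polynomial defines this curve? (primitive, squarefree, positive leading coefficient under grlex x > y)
3*x^2 - 2*x*y - 2*y^2 + 3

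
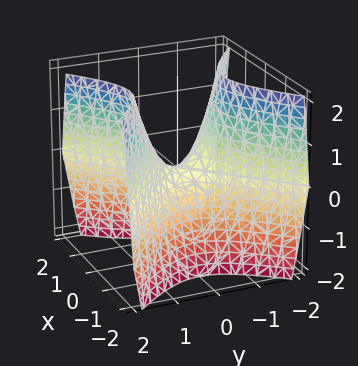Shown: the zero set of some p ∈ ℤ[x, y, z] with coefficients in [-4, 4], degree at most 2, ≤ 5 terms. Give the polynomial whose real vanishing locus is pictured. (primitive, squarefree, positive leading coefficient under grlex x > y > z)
3*x^2 - 3*y^2 + 2*z

(a) deg p = 2.
(b) Symmetries: it's symmetric under x → −x, forcing even powers of x; the y ↦ −y reflection is a symmetry, so y appears only in even powers.
(c) Observable constraints: one x-axis crossing is at x = 0; one y-axis crossing is at y = 0.
(d) The integer polynomial consistent with all of this is the stated p.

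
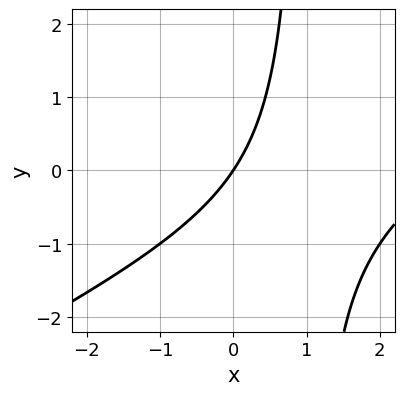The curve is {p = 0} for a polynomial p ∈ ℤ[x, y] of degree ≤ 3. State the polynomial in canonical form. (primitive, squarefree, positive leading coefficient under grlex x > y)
(a) Degree: a generic line meets the curve in up to 2 points, so deg p = 2.
(b) Observable constraints: it meets the x-axis at x = 0 (among the integer gridlines); one y-axis crossing is at y = 0.
(c) Assembling these constraints gives the stated polynomial.

x^2 - 2*x*y - 3*x + 2*y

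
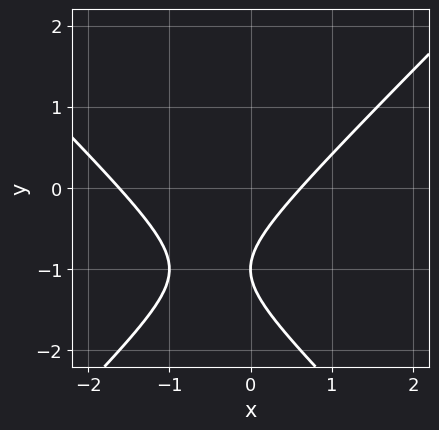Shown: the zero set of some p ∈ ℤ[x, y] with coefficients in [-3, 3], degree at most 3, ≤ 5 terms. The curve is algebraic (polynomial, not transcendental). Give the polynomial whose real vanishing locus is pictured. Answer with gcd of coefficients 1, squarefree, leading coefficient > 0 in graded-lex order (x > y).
x^2 - y^2 + x - 2*y - 1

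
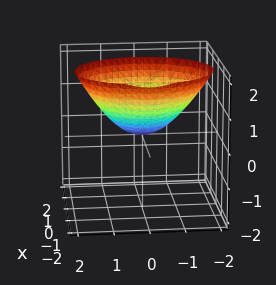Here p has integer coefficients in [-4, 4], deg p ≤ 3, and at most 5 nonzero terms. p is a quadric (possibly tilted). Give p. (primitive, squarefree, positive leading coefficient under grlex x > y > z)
(a) Degree: the shape is more complex than any degree-1 surface, so deg p = 2.
(b) From the visible intercepts: it meets the x-axis at x = 0 (among the integer gridlines); it meets the z-axis at z = 0 (among the integer gridlines); one y-axis crossing is at y = 0.
(c) Fitting integer coefficients to these (and the overall shape) gives p.

3*x^2 + 2*x*z + 2*y^2 - 3*z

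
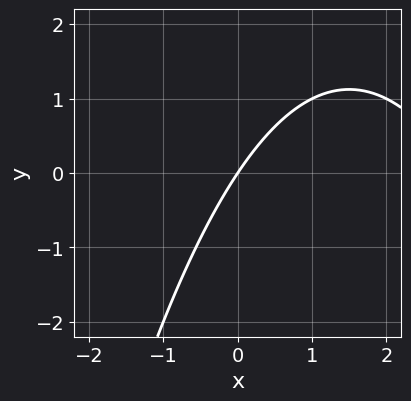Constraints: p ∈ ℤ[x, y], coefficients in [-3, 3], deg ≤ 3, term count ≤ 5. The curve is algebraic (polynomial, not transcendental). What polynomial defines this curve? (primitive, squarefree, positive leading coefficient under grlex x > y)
x^2 - 3*x + 2*y

1. The degree is 2 — a generic line meets the curve in up to 2 points.
2. Reading off the gridlines: it crosses the y-axis at the gridline y = 0; it meets the x-axis at x = 0 (among the integer gridlines).
3. Assembling these constraints gives the stated polynomial.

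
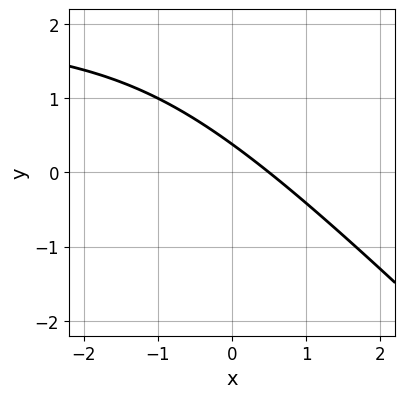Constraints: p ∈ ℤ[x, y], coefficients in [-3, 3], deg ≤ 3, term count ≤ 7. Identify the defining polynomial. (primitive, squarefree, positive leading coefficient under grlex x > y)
x*y + y^2 - 2*x - 3*y + 1

(a) The degree is 2 — the shape is more complex than any degree-1 curve.
(b) Putting this together gives p.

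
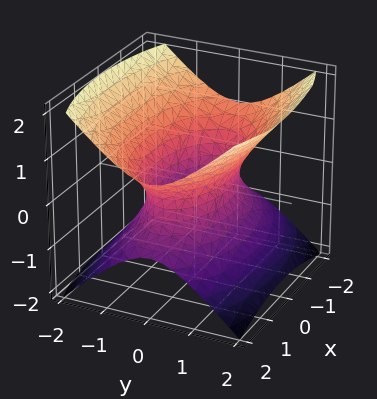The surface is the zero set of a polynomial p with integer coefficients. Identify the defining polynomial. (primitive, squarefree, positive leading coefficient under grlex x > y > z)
Degree: one connected sheet with a waist; a quadric, so deg p = 2.
Symmetries: the z ↦ −z reflection is a symmetry, so z appears only in even powers; mirror symmetry x ↦ −x ⇒ only even powers of x; the y ↦ −y reflection is a symmetry, so y appears only in even powers.
Reading off the gridlines: the surface avoids every integer z-axis point in the box.
Matching integer coefficients to the picture gives p.

x^2 + 3*y^2 - 3*z^2 - 2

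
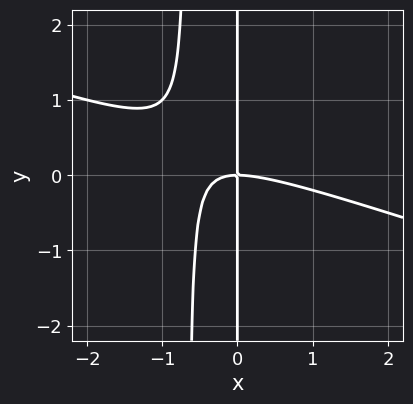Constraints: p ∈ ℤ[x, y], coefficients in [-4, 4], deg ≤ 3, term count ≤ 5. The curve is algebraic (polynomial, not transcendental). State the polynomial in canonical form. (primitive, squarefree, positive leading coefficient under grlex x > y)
(a) The degree is 3 — a generic line meets the curve in up to 3 points.
(b) Reading off the gridlines: every point of the y-axis in the box is on the curve; it meets the x-axis at x = 0 (among the integer gridlines).
(c) Matching integer coefficients to the picture gives p.

x^3 + 3*x^2*y + 2*x*y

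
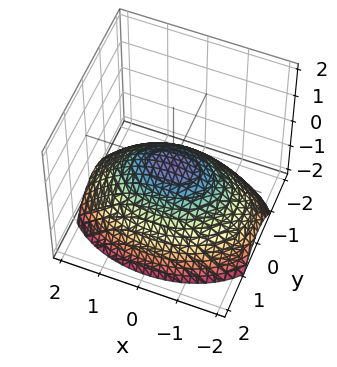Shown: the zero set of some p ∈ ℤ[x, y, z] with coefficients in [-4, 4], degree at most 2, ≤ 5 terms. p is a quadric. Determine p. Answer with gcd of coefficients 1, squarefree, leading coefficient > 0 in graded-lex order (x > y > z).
x^2 + 2*y^2 + 3*z

1. deg p = 2. A paraboloid; a quadric.
2. Symmetries: the x ↦ −x reflection is a symmetry, so x appears only in even powers; mirror symmetry y ↦ −y ⇒ only even powers of y.
3. Observable constraints: it meets the z-axis at z = 0 (among the integer gridlines); one y-axis crossing is at y = 0.
4. Fitting integer coefficients to these (and the overall shape) gives p.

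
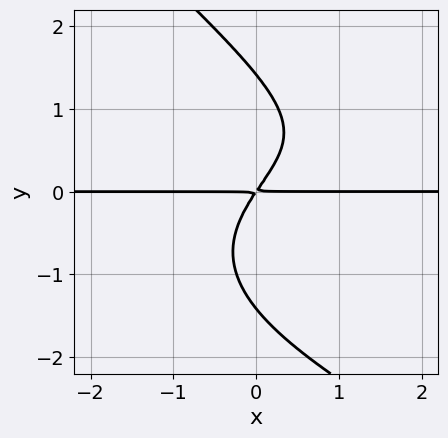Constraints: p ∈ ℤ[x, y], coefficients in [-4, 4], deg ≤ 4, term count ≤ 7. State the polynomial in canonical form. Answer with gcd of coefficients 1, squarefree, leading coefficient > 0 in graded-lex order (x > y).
(a) The degree is 4 — the shape is more complex than any degree-3 curve.
(b) Against the integer gridlines: every point of the x-axis in the box is on the curve.
(c) The integer polynomial consistent with all of this is the stated p.

x*y^3 + y^4 - x^2*y + 3*x*y - 2*y^2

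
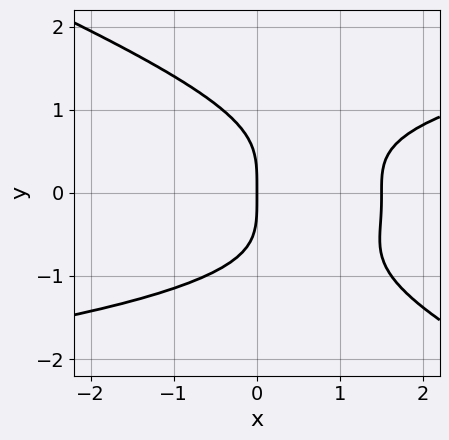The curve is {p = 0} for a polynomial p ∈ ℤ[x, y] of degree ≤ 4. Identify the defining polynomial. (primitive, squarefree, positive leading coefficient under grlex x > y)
x*y^3 + 2*y^4 - 2*x^2 + 3*x

First, deg p = 4.
Then, from the visible intercepts: one x-axis crossing is at x = 0; it crosses the y-axis at the gridline y = 0.
Finally, putting this together gives p.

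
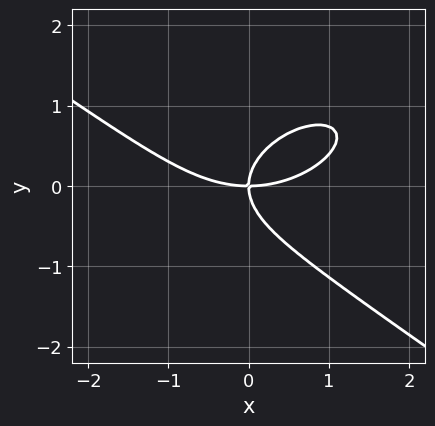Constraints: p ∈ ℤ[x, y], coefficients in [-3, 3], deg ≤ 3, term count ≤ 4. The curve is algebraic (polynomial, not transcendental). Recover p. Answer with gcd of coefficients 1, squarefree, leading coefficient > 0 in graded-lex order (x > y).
1. The degree is 3 — a generic line meets the curve in up to 3 points.
2. From the axis intercepts and sections: it crosses the y-axis at the gridline y = 0; one x-axis crossing is at x = 0.
3. Matching integer coefficients to the picture gives p.

x^3 + 3*y^3 - 3*x*y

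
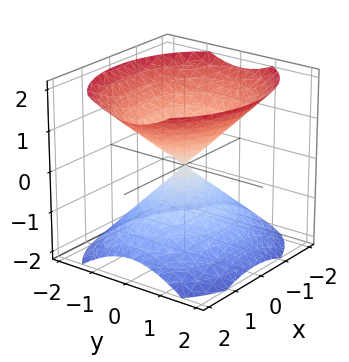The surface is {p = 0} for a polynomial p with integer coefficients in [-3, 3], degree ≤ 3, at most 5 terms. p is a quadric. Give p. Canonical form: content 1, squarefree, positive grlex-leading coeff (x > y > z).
I count 2 distinct pieces. Treating them together as one polynomial.
Degree: two nappes meeting at a single point; a quadric, so deg p = 2.
Symmetries: it's symmetric under z → −z, forcing even powers of z; it's symmetric under x → −x, forcing even powers of x; mirror symmetry y ↦ −y ⇒ only even powers of y.
Reading off the gridlines: it crosses the y-axis at the gridline y = 0; one z-axis crossing is at z = 0; one x-axis crossing is at x = 0.
Fitting integer coefficients to these (and the overall shape) gives p.

2*x^2 + 3*y^2 - 3*z^2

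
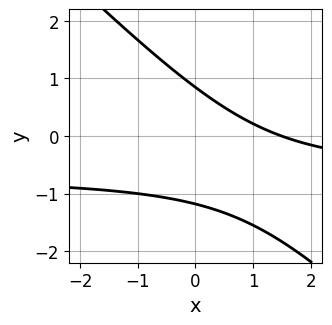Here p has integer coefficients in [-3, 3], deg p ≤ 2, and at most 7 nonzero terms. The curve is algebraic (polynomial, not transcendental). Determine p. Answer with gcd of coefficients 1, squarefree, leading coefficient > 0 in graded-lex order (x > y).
(a) Degree: a generic line meets the curve in up to 2 points, so deg p = 2.
(b) Matching integer coefficients to the picture gives p.

3*x*y + 3*y^2 + 2*x + y - 3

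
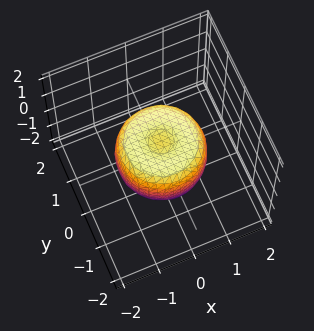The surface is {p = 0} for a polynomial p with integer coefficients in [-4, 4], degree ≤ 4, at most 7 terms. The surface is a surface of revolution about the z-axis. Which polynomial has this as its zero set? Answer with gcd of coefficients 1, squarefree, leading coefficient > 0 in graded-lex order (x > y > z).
2*x^4 + 4*x^2*y^2 + 2*y^4 - 2*x^2 - 2*y^2 + 2*z^2 - 1

1. deg p = 4. A generic line meets the surface in up to 4 points.
2. By symmetry, the surface is invariant under rotation about z: p = q(x² + y², z).
3. Observable constraints: a circular section at z = 0 has radius between 1 and 2.
4. The integer polynomial consistent with all of this is the stated p.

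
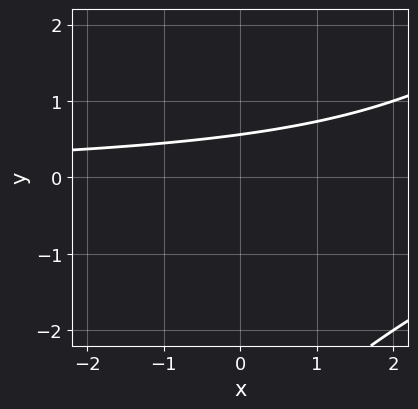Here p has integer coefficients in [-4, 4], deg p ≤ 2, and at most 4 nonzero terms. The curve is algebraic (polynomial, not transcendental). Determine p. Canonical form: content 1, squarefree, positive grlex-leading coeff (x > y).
x*y - y^2 - 3*y + 2

(a) deg p = 2. No degree-1 curve has this shape.
(b) Reading off the gridlines: it misses every integer gridline on the x-axis.
(c) The integer polynomial consistent with all of this is the stated p.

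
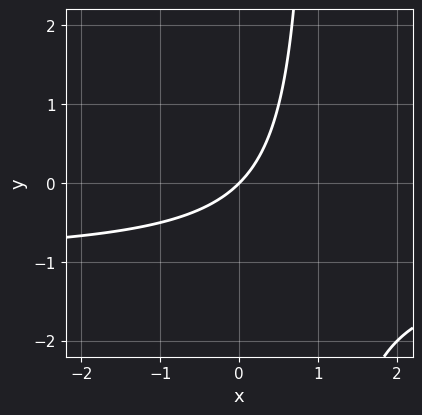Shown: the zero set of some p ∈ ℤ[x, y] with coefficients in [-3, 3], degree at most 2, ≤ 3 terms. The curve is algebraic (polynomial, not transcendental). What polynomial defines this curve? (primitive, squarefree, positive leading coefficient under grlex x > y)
First, deg p = 2.
Then, from the axis intercepts and sections: it crosses the x-axis at the gridline x = 0; it meets the y-axis at y = 0 (among the integer gridlines).
Finally, matching integer coefficients to the picture gives p.

x*y + x - y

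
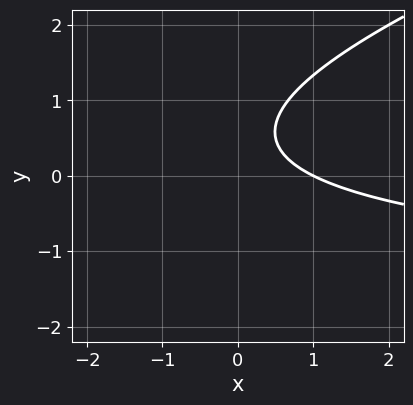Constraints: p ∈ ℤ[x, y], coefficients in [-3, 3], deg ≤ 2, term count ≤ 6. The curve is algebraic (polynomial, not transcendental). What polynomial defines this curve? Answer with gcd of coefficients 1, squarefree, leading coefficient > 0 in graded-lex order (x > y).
The degree is 2 — no degree-1 curve has this shape.
Against the integer gridlines: one x-axis crossing is at x = 1; the curve avoids every integer y-axis point in the box.
Solving for integer coefficients yields p as stated.

x*y - 3*y^2 + 2*x + 3*y - 2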